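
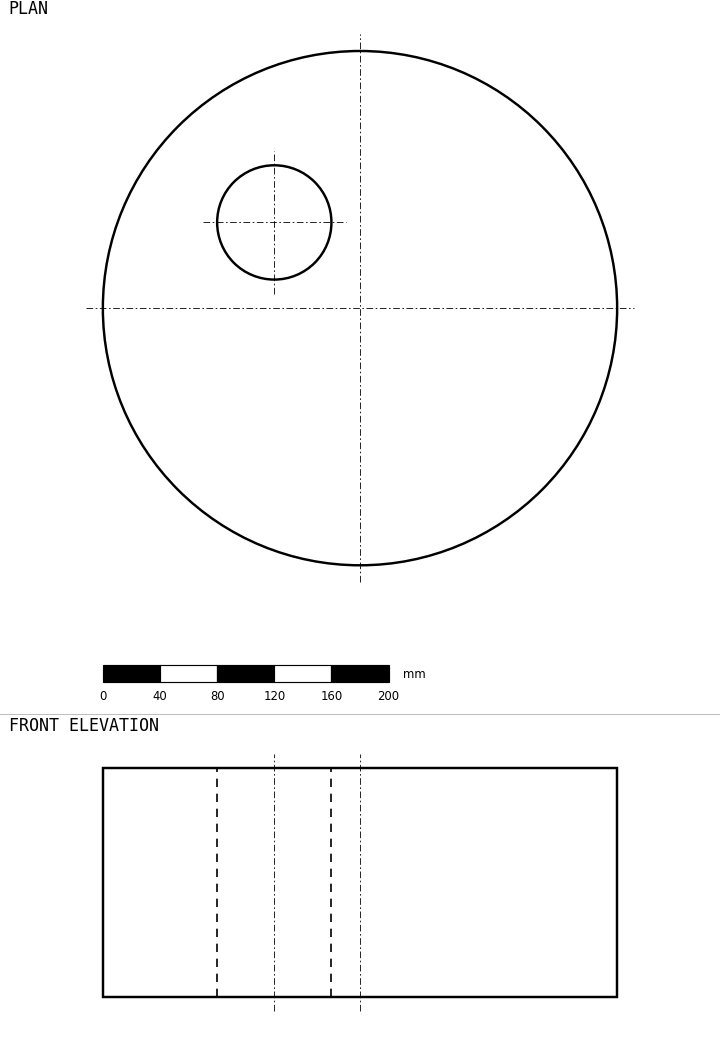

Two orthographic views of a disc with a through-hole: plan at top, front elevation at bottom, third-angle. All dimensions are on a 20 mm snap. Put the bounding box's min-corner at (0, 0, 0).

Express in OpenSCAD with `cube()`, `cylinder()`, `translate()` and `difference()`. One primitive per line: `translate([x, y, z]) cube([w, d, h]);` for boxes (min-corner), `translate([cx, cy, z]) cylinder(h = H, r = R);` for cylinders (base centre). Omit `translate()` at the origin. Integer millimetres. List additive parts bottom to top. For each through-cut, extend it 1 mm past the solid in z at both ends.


difference() {
  translate([180, 180, 0]) cylinder(h = 160, r = 180);
  translate([120, 240, -1]) cylinder(h = 162, r = 40);
}


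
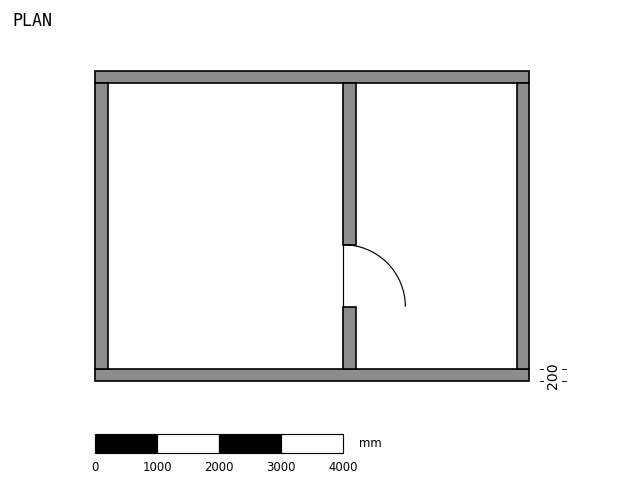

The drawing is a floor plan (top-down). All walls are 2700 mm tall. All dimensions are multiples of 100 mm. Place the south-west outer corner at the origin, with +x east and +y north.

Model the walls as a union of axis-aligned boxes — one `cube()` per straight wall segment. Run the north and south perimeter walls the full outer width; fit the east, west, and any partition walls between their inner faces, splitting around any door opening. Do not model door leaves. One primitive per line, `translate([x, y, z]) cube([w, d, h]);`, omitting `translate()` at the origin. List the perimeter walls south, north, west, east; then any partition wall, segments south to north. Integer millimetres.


cube([7000, 200, 2700]);
translate([0, 4800, 0]) cube([7000, 200, 2700]);
translate([0, 200, 0]) cube([200, 4600, 2700]);
translate([6800, 200, 0]) cube([200, 4600, 2700]);
translate([4000, 200, 0]) cube([200, 1000, 2700]);
translate([4000, 2200, 0]) cube([200, 2600, 2700]);


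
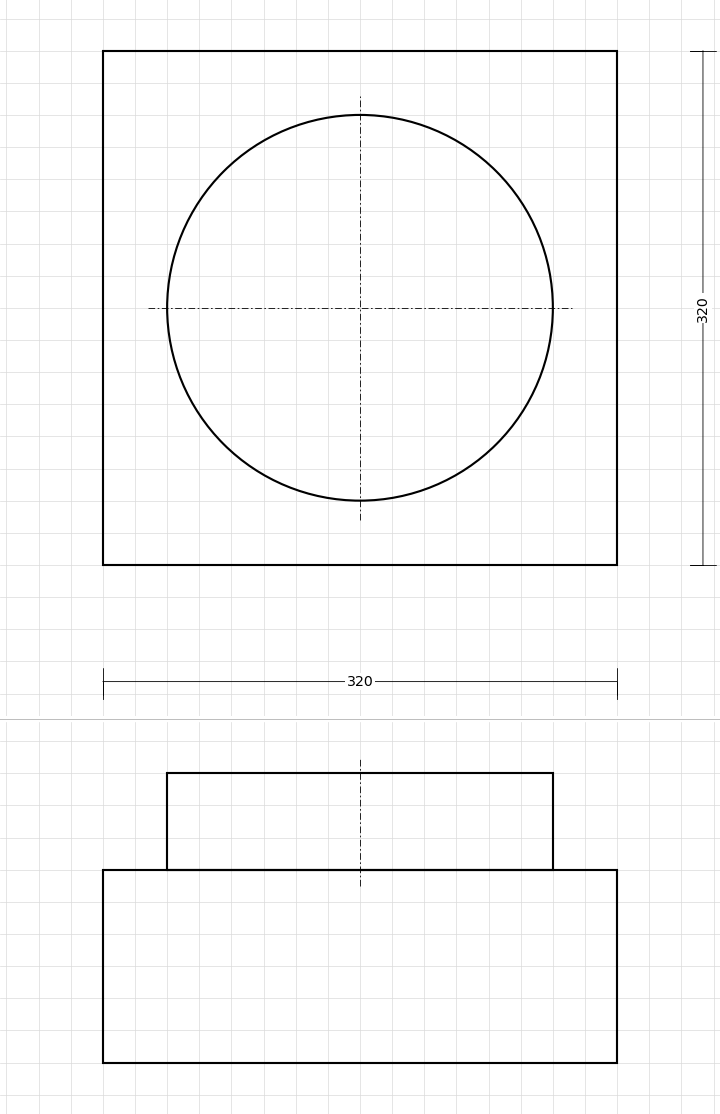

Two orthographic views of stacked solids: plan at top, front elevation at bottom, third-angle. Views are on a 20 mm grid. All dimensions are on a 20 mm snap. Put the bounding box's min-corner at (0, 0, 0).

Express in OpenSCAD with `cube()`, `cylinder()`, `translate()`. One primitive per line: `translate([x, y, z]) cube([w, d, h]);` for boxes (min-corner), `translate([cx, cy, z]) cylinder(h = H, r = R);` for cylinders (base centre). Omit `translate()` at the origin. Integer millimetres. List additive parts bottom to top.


cube([320, 320, 120]);
translate([160, 160, 120]) cylinder(h = 60, r = 120);


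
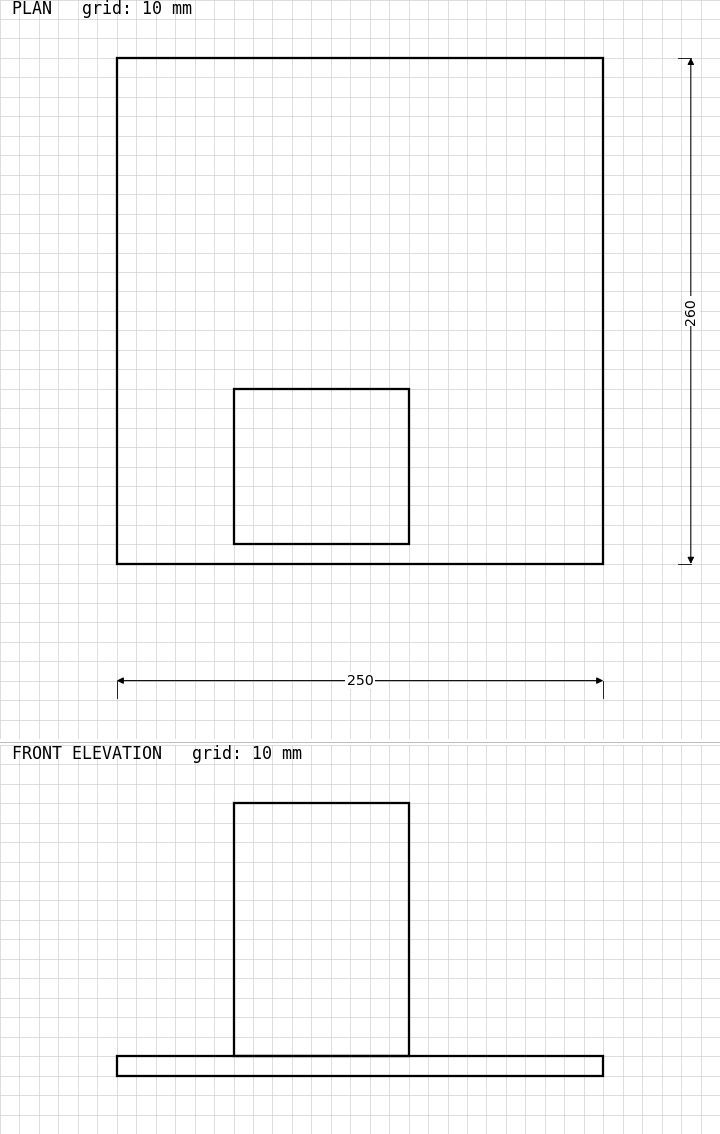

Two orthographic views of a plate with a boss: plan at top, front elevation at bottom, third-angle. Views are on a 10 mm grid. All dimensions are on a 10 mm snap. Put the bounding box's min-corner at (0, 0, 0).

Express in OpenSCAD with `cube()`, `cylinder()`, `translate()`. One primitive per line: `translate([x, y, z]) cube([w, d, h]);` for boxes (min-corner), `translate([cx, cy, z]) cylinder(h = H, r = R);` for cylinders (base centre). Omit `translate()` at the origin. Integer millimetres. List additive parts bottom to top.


cube([250, 260, 10]);
translate([60, 10, 10]) cube([90, 80, 130]);


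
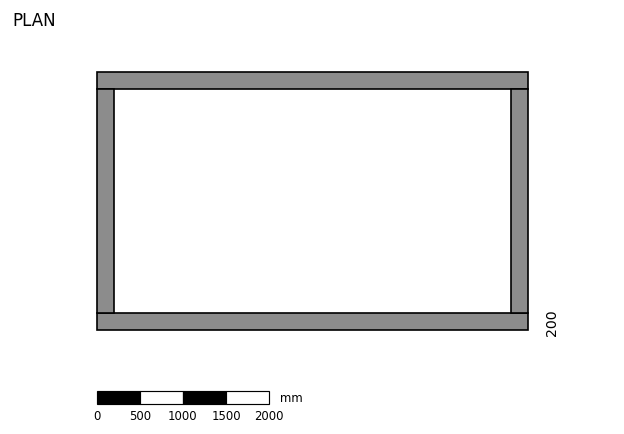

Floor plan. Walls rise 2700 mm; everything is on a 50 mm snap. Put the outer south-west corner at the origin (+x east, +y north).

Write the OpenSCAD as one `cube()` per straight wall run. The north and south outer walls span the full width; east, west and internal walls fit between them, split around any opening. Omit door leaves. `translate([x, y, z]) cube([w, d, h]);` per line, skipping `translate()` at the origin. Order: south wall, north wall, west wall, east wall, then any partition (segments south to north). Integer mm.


cube([5000, 200, 2700]);
translate([0, 2800, 0]) cube([5000, 200, 2700]);
translate([0, 200, 0]) cube([200, 2600, 2700]);
translate([4800, 200, 0]) cube([200, 2600, 2700]);


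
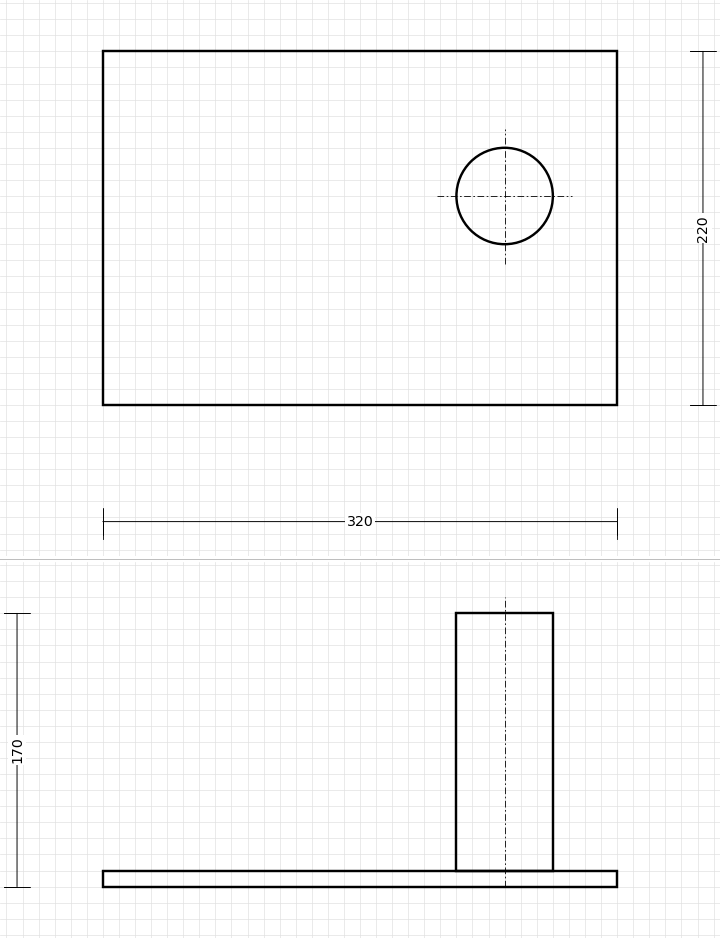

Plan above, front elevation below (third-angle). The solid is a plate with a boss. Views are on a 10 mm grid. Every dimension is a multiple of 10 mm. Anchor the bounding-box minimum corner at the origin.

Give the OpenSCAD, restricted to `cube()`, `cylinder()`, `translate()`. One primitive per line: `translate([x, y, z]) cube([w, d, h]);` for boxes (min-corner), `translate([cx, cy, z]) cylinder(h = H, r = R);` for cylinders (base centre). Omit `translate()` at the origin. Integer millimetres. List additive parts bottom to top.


cube([320, 220, 10]);
translate([250, 130, 10]) cylinder(h = 160, r = 30);


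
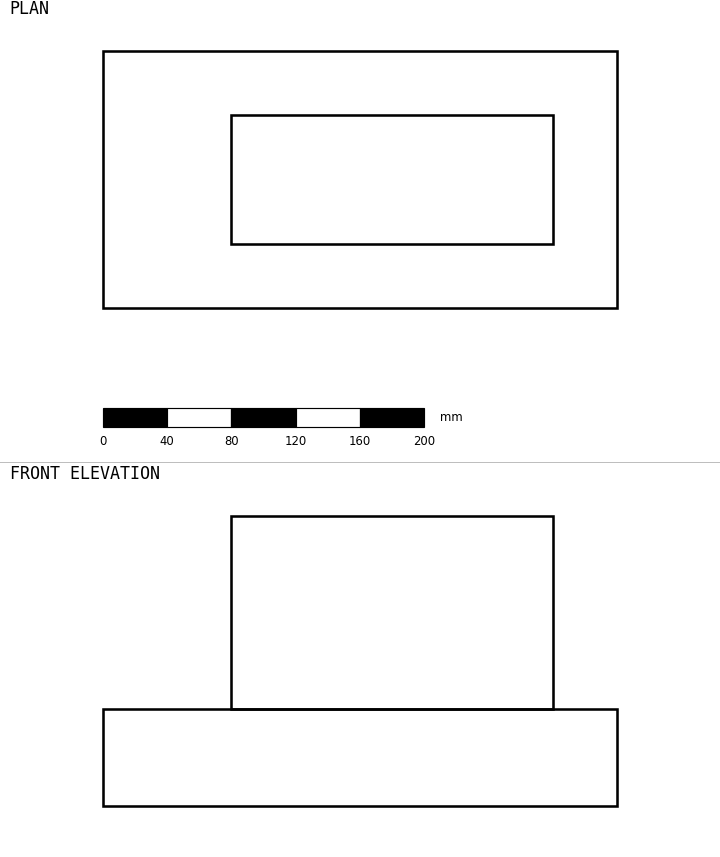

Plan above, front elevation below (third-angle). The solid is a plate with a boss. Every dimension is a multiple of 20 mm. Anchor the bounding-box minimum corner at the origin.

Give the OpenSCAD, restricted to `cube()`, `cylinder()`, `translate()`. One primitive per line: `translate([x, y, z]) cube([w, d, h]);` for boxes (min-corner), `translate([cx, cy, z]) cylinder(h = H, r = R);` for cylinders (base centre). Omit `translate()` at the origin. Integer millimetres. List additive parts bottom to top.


cube([320, 160, 60]);
translate([80, 40, 60]) cube([200, 80, 120]);


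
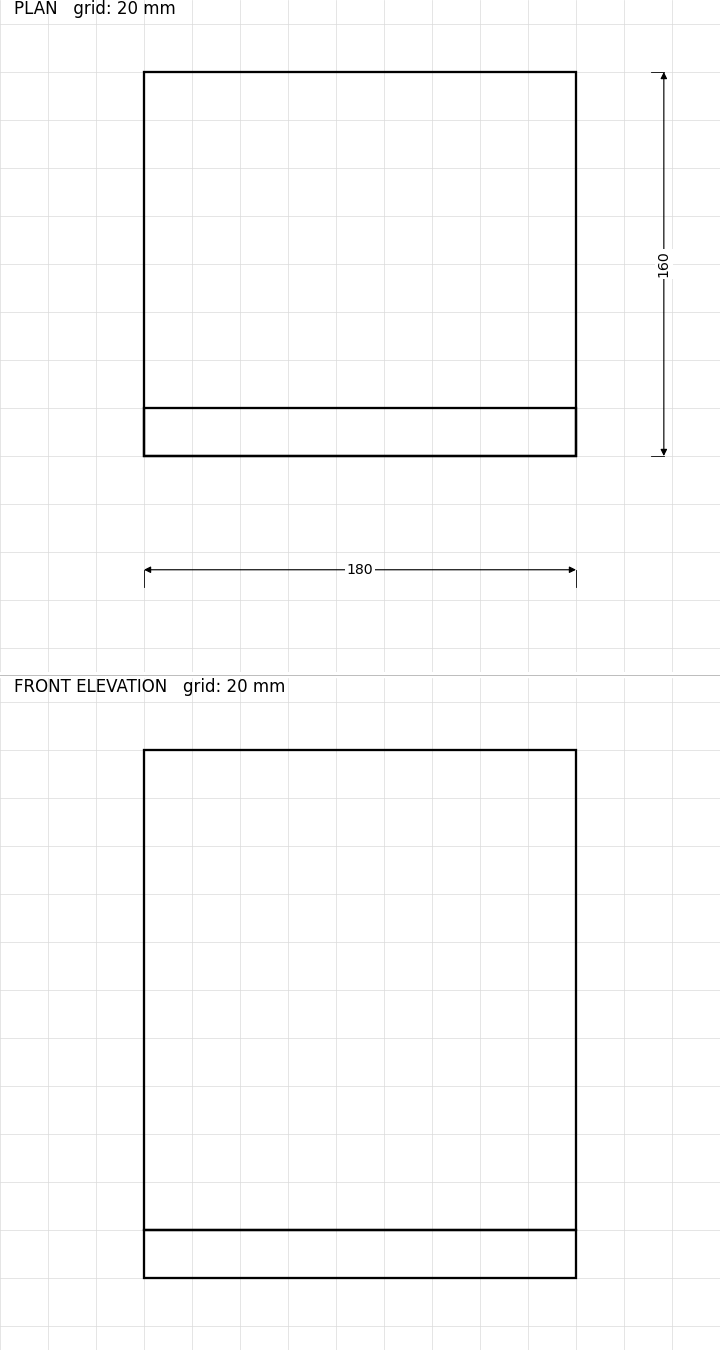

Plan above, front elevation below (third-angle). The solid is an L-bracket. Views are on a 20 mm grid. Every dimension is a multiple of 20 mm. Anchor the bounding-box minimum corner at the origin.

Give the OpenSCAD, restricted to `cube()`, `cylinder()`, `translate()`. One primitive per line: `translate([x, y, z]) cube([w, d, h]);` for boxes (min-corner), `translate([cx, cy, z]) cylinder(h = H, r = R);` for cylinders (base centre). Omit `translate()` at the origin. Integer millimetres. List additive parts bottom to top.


cube([180, 160, 20]);
translate([0, 0, 20]) cube([180, 20, 200]);


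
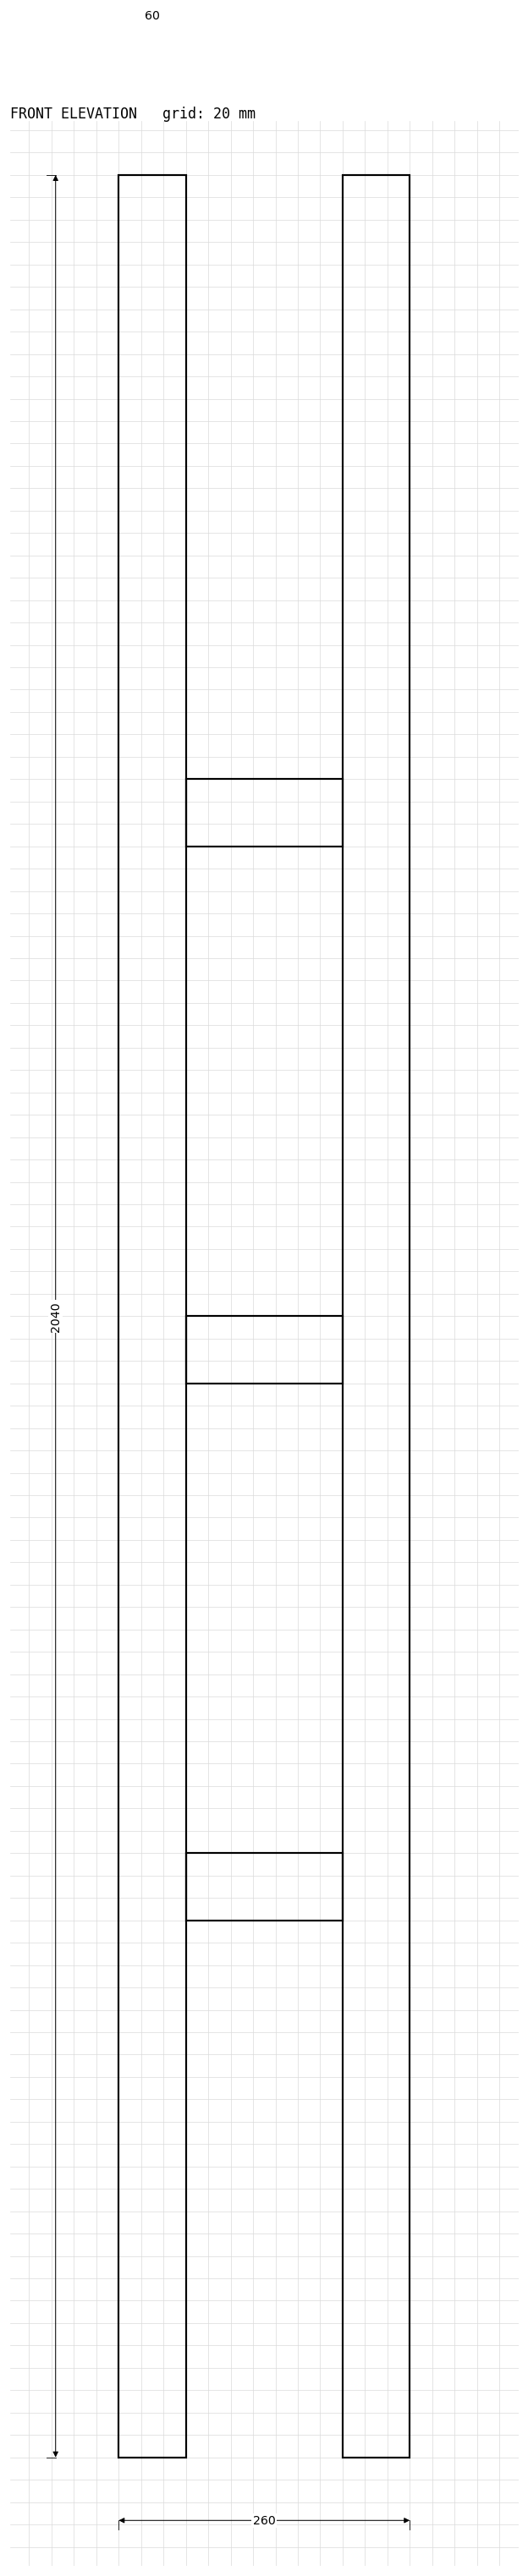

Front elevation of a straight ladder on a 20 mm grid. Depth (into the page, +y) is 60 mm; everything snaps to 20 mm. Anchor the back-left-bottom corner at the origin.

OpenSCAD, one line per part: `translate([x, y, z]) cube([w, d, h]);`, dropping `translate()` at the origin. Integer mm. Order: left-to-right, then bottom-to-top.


cube([60, 60, 2040]);
translate([60, 0, 480]) cube([140, 60, 60]);
translate([60, 0, 960]) cube([140, 60, 60]);
translate([60, 0, 1440]) cube([140, 60, 60]);
translate([200, 0, 0]) cube([60, 60, 2040]);


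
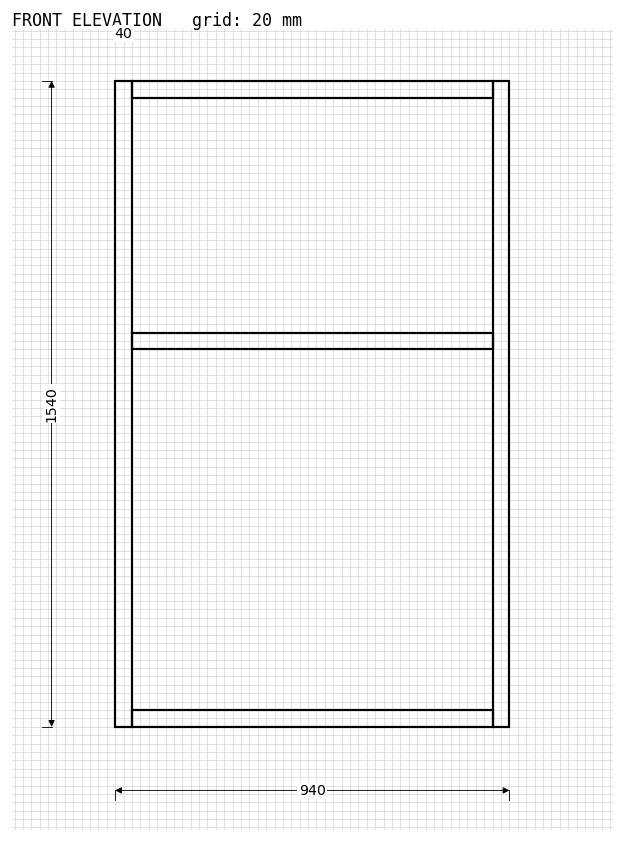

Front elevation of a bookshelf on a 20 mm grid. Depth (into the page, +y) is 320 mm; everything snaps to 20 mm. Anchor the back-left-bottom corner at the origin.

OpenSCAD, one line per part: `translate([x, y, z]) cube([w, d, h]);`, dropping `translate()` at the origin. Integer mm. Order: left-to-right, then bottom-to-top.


cube([40, 320, 1540]);
translate([40, 0, 0]) cube([860, 320, 40]);
translate([40, 0, 900]) cube([860, 320, 40]);
translate([40, 0, 1500]) cube([860, 320, 40]);
translate([900, 0, 0]) cube([40, 320, 1540]);


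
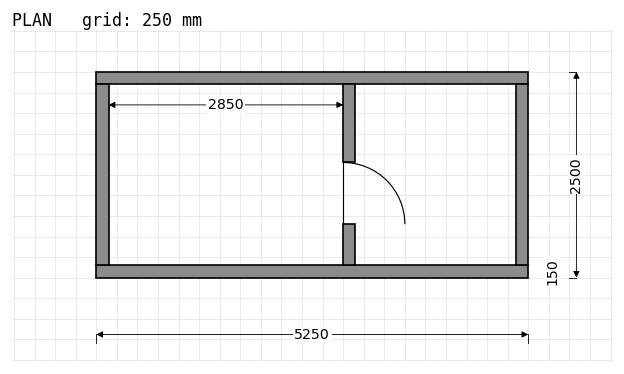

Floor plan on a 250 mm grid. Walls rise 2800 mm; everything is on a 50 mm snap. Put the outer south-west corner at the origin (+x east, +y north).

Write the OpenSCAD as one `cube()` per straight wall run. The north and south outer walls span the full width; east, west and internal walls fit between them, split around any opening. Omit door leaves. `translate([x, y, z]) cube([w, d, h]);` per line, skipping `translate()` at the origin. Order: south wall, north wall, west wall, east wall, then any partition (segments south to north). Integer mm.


cube([5250, 150, 2800]);
translate([0, 2350, 0]) cube([5250, 150, 2800]);
translate([0, 150, 0]) cube([150, 2200, 2800]);
translate([5100, 150, 0]) cube([150, 2200, 2800]);
translate([3000, 150, 0]) cube([150, 500, 2800]);
translate([3000, 1400, 0]) cube([150, 950, 2800]);


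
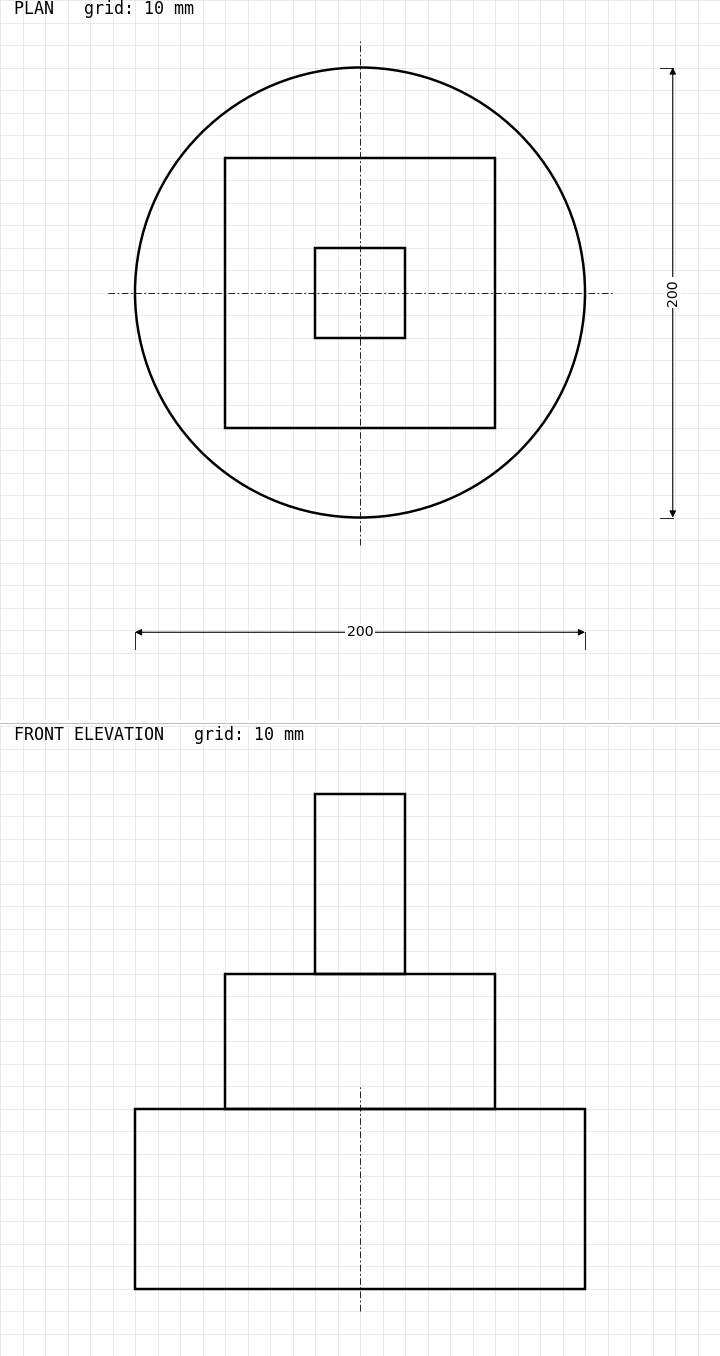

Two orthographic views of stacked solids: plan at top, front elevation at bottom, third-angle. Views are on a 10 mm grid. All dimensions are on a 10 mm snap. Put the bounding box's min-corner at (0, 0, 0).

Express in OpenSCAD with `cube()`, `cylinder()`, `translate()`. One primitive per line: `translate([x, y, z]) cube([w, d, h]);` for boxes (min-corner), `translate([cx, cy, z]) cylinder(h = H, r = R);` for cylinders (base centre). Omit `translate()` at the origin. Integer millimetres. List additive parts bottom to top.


translate([100, 100, 0]) cylinder(h = 80, r = 100);
translate([40, 40, 80]) cube([120, 120, 60]);
translate([80, 80, 140]) cube([40, 40, 80]);


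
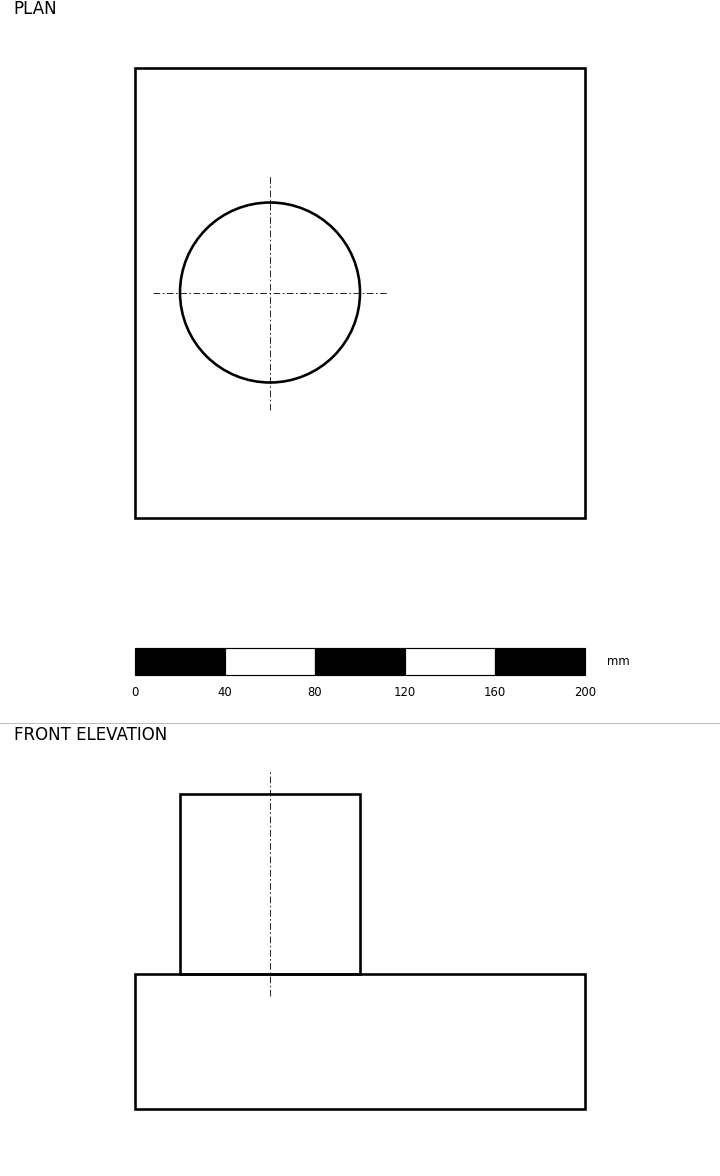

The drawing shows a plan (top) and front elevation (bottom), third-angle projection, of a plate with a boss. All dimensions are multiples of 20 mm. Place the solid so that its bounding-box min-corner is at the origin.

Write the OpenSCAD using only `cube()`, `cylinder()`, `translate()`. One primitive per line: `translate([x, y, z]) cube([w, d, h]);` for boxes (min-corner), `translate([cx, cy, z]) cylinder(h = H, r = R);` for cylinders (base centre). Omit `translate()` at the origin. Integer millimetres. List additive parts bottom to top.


cube([200, 200, 60]);
translate([60, 100, 60]) cylinder(h = 80, r = 40);


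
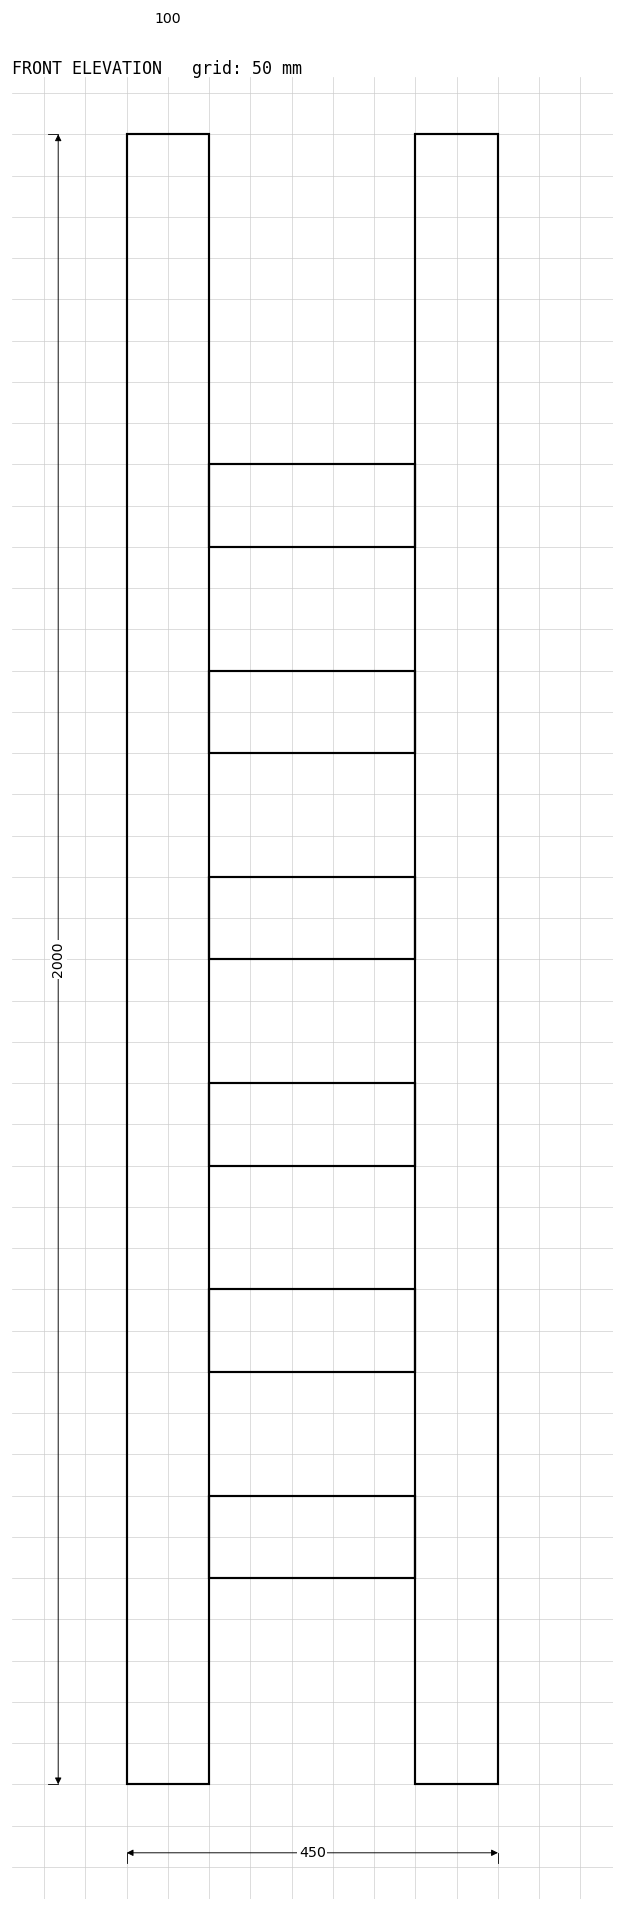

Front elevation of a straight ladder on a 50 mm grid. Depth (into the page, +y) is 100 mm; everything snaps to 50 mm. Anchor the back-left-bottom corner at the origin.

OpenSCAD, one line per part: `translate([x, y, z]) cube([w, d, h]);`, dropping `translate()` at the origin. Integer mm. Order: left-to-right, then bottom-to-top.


cube([100, 100, 2000]);
translate([100, 0, 250]) cube([250, 100, 100]);
translate([100, 0, 500]) cube([250, 100, 100]);
translate([100, 0, 750]) cube([250, 100, 100]);
translate([100, 0, 1000]) cube([250, 100, 100]);
translate([100, 0, 1250]) cube([250, 100, 100]);
translate([100, 0, 1500]) cube([250, 100, 100]);
translate([350, 0, 0]) cube([100, 100, 2000]);


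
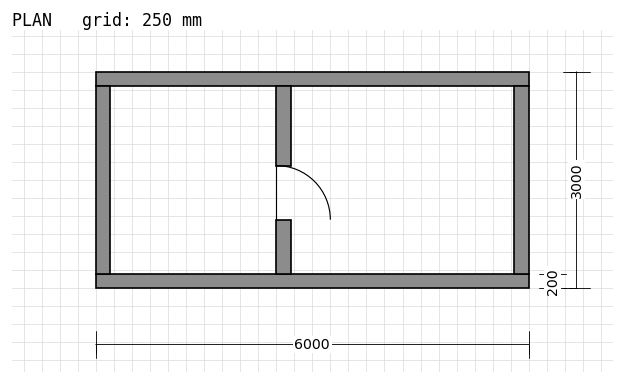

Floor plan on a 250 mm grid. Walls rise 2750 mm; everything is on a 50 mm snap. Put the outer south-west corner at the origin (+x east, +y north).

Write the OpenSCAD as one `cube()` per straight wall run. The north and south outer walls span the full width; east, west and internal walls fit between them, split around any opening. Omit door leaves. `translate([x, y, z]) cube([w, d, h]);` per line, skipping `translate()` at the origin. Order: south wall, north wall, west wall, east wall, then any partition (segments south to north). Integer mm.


cube([6000, 200, 2750]);
translate([0, 2800, 0]) cube([6000, 200, 2750]);
translate([0, 200, 0]) cube([200, 2600, 2750]);
translate([5800, 200, 0]) cube([200, 2600, 2750]);
translate([2500, 200, 0]) cube([200, 750, 2750]);
translate([2500, 1700, 0]) cube([200, 1100, 2750]);


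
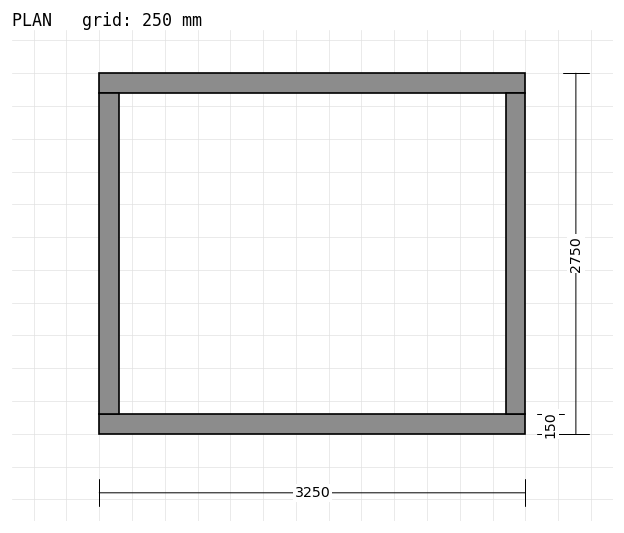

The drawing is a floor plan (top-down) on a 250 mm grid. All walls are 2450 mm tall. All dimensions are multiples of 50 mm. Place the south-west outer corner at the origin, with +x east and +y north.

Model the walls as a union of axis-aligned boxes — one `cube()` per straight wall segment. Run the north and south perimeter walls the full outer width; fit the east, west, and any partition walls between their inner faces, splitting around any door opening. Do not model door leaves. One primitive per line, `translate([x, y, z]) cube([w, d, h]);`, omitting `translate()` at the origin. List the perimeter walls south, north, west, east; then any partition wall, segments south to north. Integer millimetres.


cube([3250, 150, 2450]);
translate([0, 2600, 0]) cube([3250, 150, 2450]);
translate([0, 150, 0]) cube([150, 2450, 2450]);
translate([3100, 150, 0]) cube([150, 2450, 2450]);


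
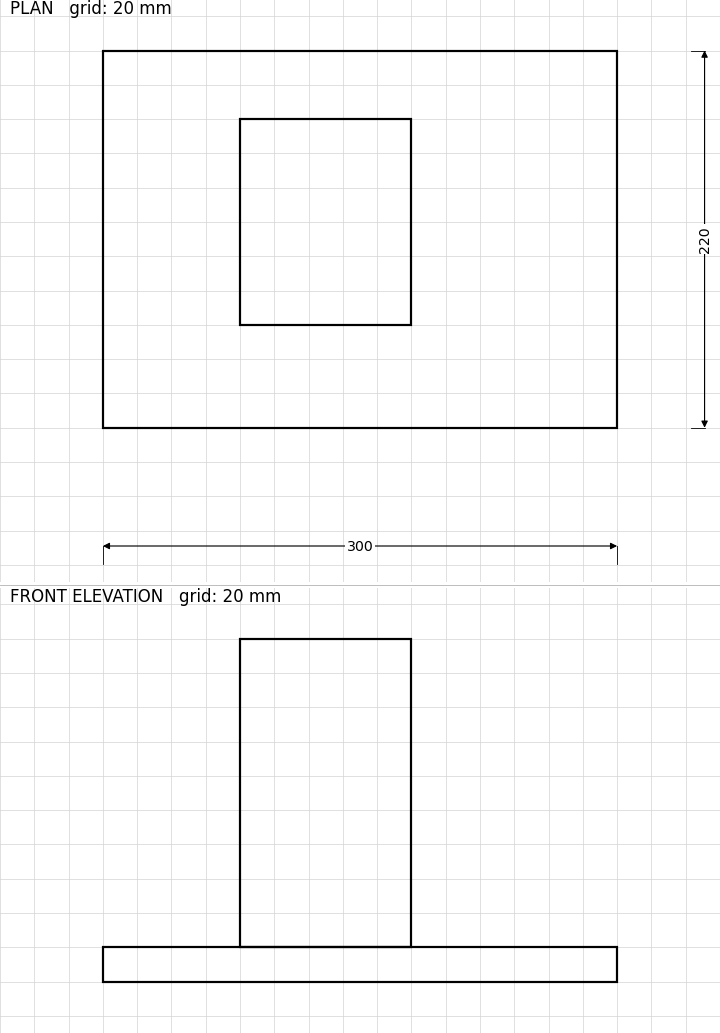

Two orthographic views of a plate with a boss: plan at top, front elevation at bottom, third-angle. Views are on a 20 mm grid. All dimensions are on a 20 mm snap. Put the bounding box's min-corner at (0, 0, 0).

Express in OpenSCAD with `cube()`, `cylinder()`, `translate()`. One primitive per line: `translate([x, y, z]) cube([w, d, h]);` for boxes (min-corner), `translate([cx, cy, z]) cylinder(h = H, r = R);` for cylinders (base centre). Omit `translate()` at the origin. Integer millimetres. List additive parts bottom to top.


cube([300, 220, 20]);
translate([80, 60, 20]) cube([100, 120, 180]);


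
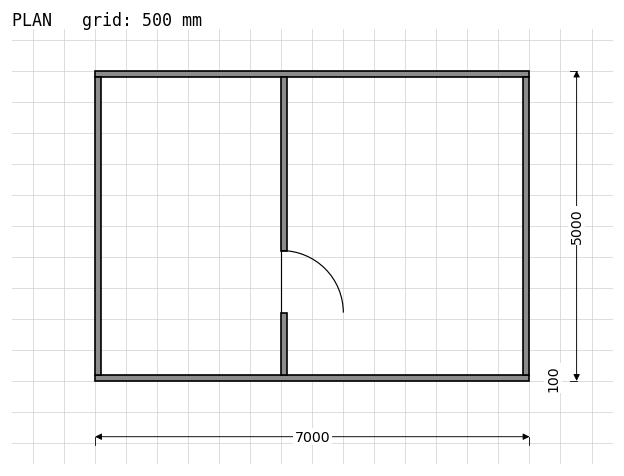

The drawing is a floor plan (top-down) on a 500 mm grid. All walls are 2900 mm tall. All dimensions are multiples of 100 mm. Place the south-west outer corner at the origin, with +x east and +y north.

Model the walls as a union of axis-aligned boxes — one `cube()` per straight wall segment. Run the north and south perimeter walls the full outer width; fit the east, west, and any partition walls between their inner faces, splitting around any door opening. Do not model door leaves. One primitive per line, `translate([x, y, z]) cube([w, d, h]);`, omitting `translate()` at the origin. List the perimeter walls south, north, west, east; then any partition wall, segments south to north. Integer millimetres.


cube([7000, 100, 2900]);
translate([0, 4900, 0]) cube([7000, 100, 2900]);
translate([0, 100, 0]) cube([100, 4800, 2900]);
translate([6900, 100, 0]) cube([100, 4800, 2900]);
translate([3000, 100, 0]) cube([100, 1000, 2900]);
translate([3000, 2100, 0]) cube([100, 2800, 2900]);


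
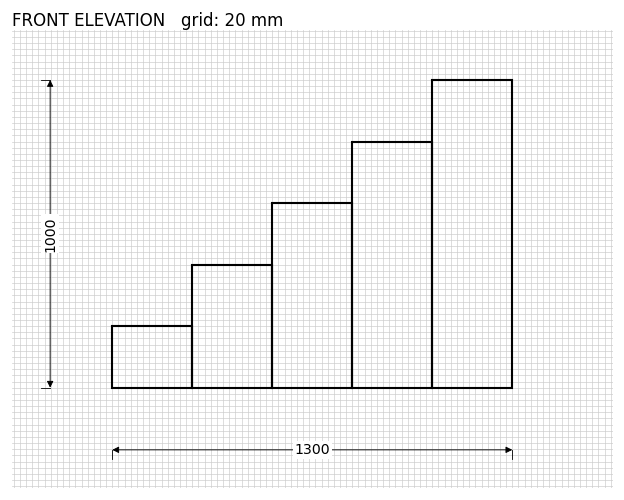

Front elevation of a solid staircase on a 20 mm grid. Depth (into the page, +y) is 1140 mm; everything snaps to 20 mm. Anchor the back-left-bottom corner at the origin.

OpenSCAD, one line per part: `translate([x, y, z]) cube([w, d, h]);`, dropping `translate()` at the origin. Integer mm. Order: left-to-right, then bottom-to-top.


cube([260, 1140, 200]);
translate([260, 0, 0]) cube([260, 1140, 400]);
translate([520, 0, 0]) cube([260, 1140, 600]);
translate([780, 0, 0]) cube([260, 1140, 800]);
translate([1040, 0, 0]) cube([260, 1140, 1000]);


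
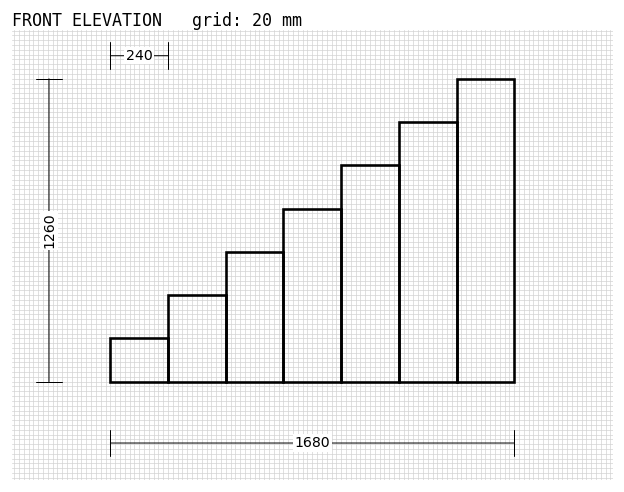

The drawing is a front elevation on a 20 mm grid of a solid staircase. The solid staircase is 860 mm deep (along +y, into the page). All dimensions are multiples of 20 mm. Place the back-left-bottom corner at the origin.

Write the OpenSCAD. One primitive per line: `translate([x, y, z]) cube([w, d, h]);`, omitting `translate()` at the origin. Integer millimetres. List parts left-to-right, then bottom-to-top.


cube([240, 860, 180]);
translate([240, 0, 0]) cube([240, 860, 360]);
translate([480, 0, 0]) cube([240, 860, 540]);
translate([720, 0, 0]) cube([240, 860, 720]);
translate([960, 0, 0]) cube([240, 860, 900]);
translate([1200, 0, 0]) cube([240, 860, 1080]);
translate([1440, 0, 0]) cube([240, 860, 1260]);


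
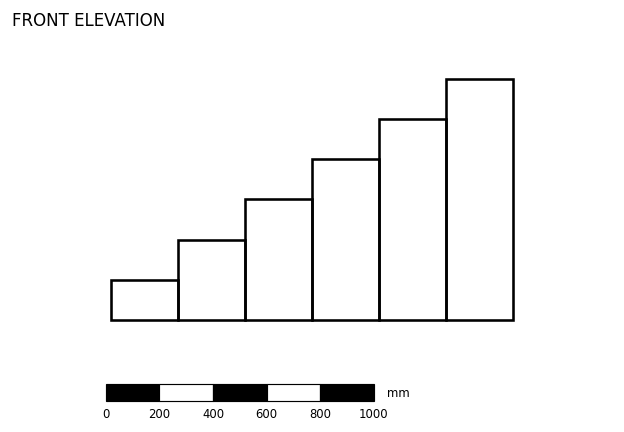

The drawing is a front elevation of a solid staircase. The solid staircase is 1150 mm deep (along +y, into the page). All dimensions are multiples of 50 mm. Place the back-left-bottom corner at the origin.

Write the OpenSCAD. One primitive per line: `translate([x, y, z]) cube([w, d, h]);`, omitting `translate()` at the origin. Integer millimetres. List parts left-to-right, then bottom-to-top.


cube([250, 1150, 150]);
translate([250, 0, 0]) cube([250, 1150, 300]);
translate([500, 0, 0]) cube([250, 1150, 450]);
translate([750, 0, 0]) cube([250, 1150, 600]);
translate([1000, 0, 0]) cube([250, 1150, 750]);
translate([1250, 0, 0]) cube([250, 1150, 900]);


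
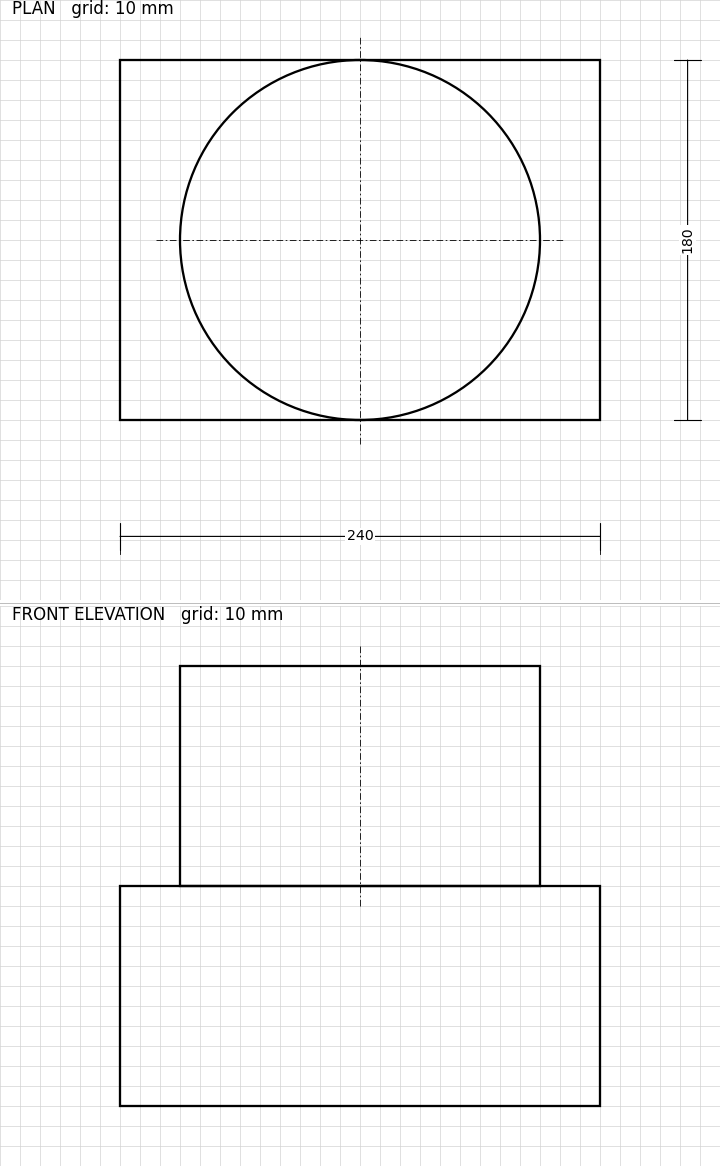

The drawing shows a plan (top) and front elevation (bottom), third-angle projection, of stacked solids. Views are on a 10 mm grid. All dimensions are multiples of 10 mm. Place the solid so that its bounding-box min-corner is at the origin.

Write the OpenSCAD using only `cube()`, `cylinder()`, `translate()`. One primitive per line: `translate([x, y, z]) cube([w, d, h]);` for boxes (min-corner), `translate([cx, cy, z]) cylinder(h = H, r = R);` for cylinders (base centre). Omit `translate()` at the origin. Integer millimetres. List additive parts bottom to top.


cube([240, 180, 110]);
translate([120, 90, 110]) cylinder(h = 110, r = 90);


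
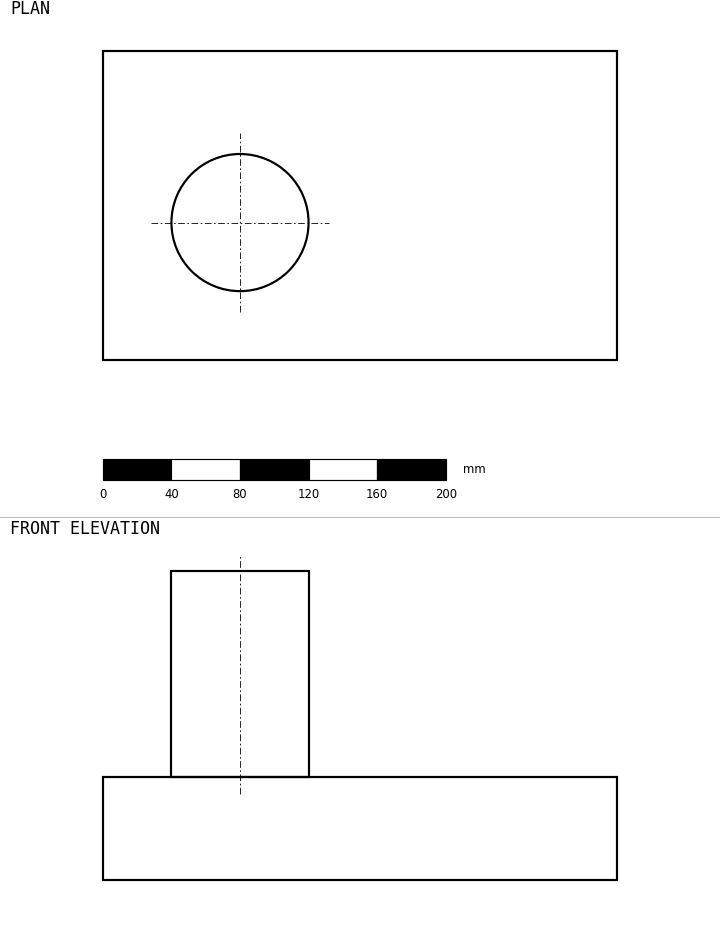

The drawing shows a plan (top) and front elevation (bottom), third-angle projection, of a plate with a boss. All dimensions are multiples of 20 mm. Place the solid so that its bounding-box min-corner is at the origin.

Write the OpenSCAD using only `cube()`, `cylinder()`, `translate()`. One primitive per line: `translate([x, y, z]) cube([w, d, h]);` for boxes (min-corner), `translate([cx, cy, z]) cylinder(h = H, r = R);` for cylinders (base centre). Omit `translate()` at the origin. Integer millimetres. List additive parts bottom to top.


cube([300, 180, 60]);
translate([80, 80, 60]) cylinder(h = 120, r = 40);


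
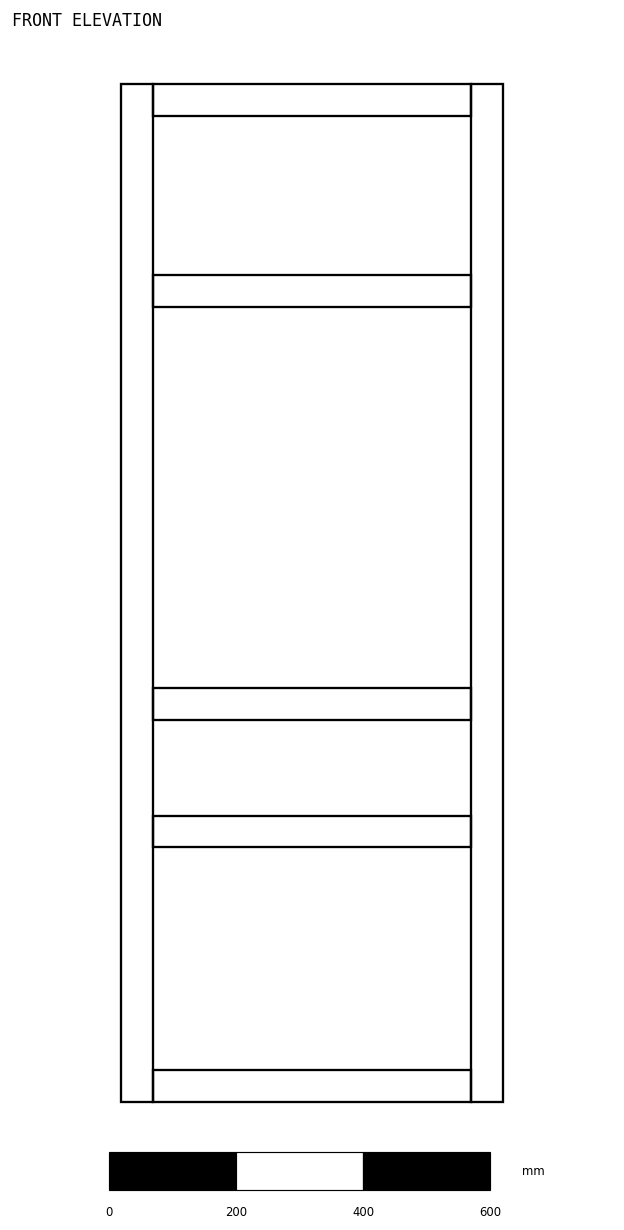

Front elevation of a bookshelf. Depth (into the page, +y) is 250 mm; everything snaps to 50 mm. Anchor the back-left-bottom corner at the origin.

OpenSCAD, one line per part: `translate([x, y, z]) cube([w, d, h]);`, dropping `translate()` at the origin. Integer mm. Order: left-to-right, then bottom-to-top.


cube([50, 250, 1600]);
translate([50, 0, 0]) cube([500, 250, 50]);
translate([50, 0, 400]) cube([500, 250, 50]);
translate([50, 0, 600]) cube([500, 250, 50]);
translate([50, 0, 1250]) cube([500, 250, 50]);
translate([50, 0, 1550]) cube([500, 250, 50]);
translate([550, 0, 0]) cube([50, 250, 1600]);


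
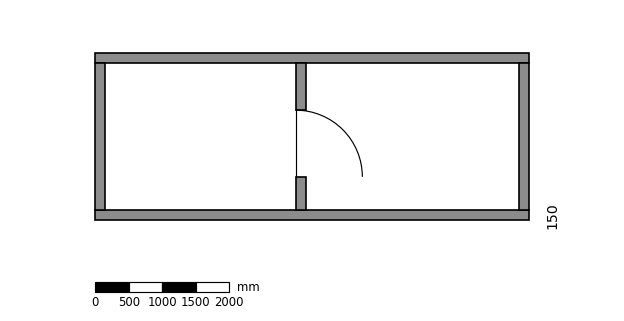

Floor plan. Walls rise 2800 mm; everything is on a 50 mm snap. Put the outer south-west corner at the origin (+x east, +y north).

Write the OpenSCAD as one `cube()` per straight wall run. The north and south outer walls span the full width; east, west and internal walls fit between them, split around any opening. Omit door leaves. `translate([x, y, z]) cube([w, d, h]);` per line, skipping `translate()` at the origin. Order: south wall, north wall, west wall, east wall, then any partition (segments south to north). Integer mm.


cube([6500, 150, 2800]);
translate([0, 2350, 0]) cube([6500, 150, 2800]);
translate([0, 150, 0]) cube([150, 2200, 2800]);
translate([6350, 150, 0]) cube([150, 2200, 2800]);
translate([3000, 150, 0]) cube([150, 500, 2800]);
translate([3000, 1650, 0]) cube([150, 700, 2800]);


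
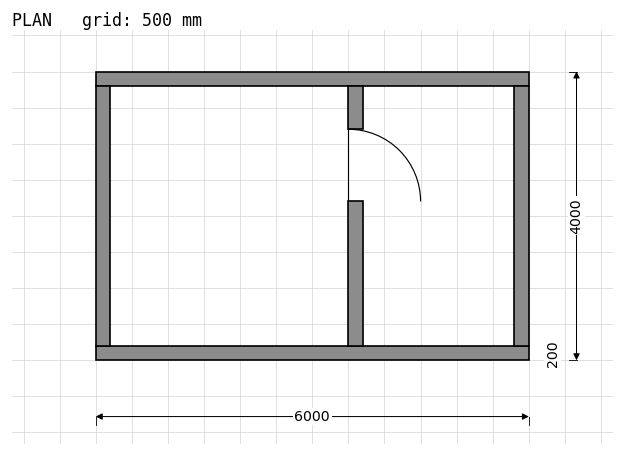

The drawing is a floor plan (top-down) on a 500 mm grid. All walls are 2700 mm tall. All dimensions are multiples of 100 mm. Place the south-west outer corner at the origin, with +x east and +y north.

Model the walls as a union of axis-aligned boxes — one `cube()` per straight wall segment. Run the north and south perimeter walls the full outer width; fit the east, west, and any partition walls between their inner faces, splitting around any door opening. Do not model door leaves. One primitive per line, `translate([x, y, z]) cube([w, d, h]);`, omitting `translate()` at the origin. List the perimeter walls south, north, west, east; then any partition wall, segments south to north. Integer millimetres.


cube([6000, 200, 2700]);
translate([0, 3800, 0]) cube([6000, 200, 2700]);
translate([0, 200, 0]) cube([200, 3600, 2700]);
translate([5800, 200, 0]) cube([200, 3600, 2700]);
translate([3500, 200, 0]) cube([200, 2000, 2700]);
translate([3500, 3200, 0]) cube([200, 600, 2700]);


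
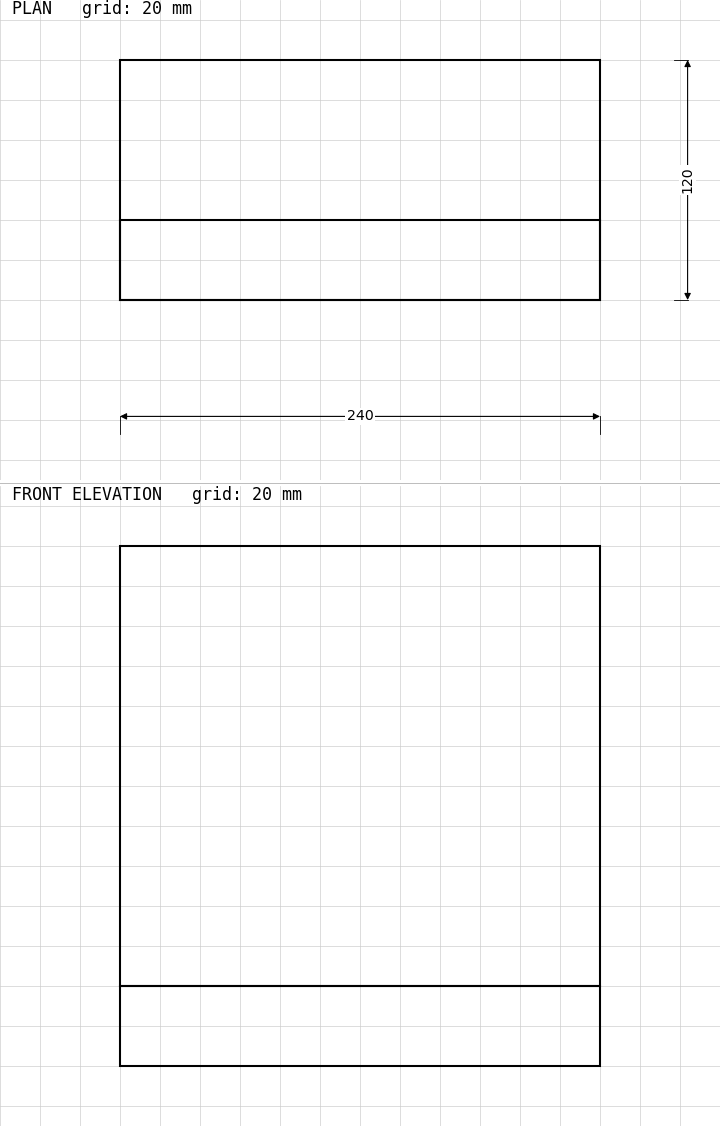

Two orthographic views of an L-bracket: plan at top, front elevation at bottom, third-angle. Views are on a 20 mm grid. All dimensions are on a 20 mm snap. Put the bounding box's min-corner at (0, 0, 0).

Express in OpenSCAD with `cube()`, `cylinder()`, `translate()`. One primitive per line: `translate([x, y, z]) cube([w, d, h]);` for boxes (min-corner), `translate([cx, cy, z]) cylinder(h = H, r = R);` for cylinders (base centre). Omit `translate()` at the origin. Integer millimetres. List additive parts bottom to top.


cube([240, 120, 40]);
translate([0, 0, 40]) cube([240, 40, 220]);


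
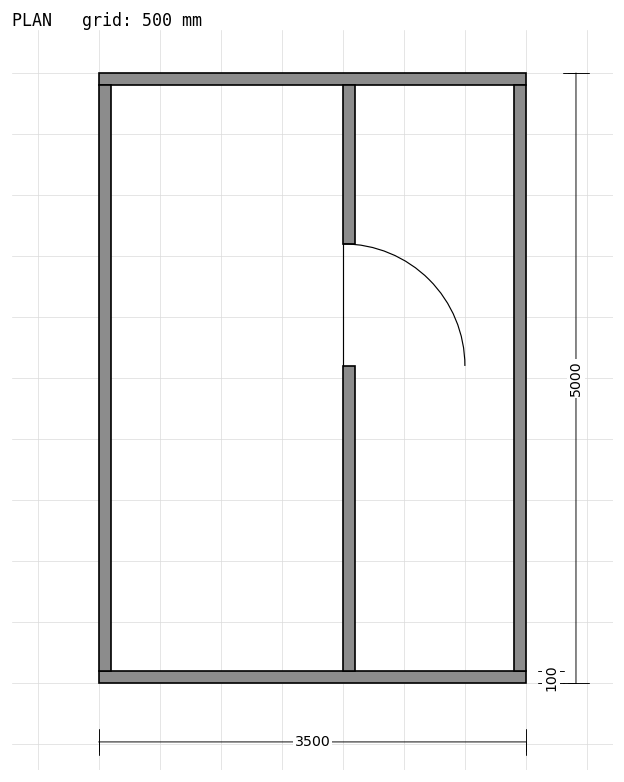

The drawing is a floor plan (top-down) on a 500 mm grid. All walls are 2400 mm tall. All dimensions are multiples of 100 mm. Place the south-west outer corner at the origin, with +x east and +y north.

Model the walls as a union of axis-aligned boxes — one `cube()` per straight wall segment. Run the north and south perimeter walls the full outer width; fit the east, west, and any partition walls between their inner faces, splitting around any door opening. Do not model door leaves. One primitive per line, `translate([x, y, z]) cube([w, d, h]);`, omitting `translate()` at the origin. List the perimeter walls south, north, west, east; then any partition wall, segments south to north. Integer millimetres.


cube([3500, 100, 2400]);
translate([0, 4900, 0]) cube([3500, 100, 2400]);
translate([0, 100, 0]) cube([100, 4800, 2400]);
translate([3400, 100, 0]) cube([100, 4800, 2400]);
translate([2000, 100, 0]) cube([100, 2500, 2400]);
translate([2000, 3600, 0]) cube([100, 1300, 2400]);


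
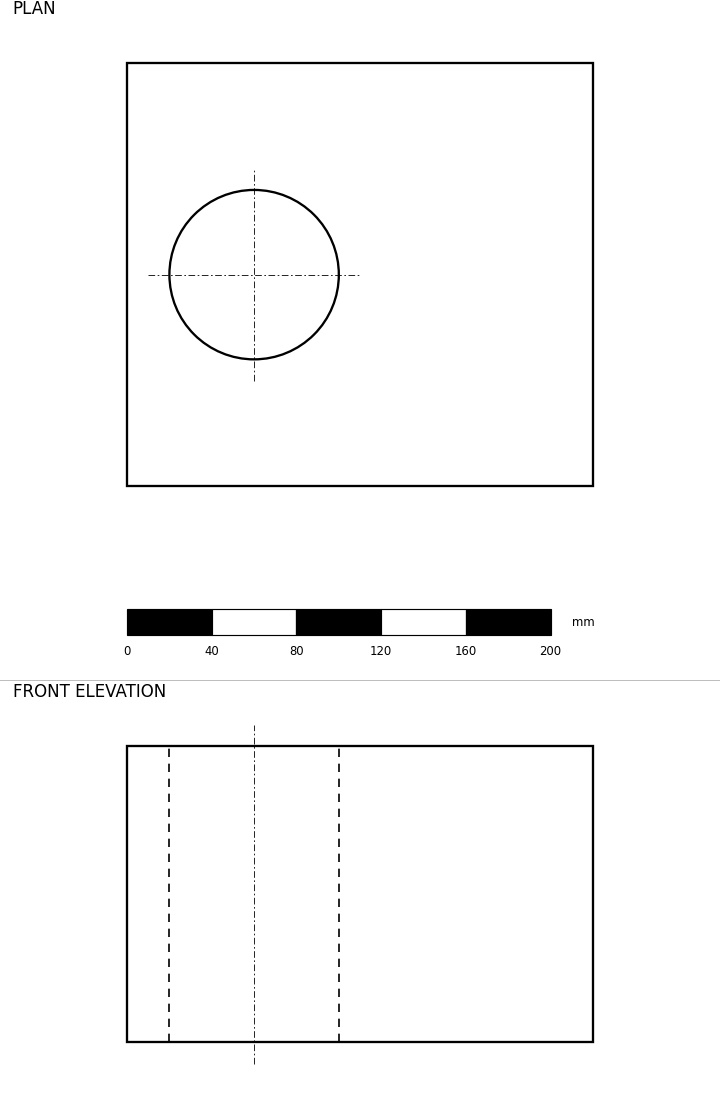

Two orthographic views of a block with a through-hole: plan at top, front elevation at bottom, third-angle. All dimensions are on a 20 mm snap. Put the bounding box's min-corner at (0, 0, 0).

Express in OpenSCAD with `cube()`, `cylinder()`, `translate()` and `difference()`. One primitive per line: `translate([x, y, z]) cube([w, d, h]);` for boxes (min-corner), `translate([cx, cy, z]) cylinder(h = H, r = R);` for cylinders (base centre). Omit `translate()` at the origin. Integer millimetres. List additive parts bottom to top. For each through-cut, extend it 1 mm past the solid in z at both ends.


difference() {
  cube([220, 200, 140]);
  translate([60, 100, -1]) cylinder(h = 142, r = 40);
}


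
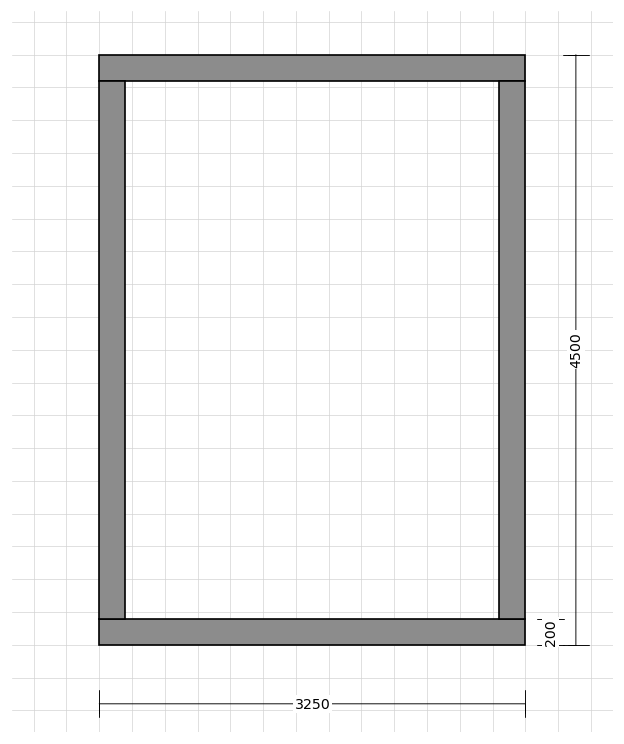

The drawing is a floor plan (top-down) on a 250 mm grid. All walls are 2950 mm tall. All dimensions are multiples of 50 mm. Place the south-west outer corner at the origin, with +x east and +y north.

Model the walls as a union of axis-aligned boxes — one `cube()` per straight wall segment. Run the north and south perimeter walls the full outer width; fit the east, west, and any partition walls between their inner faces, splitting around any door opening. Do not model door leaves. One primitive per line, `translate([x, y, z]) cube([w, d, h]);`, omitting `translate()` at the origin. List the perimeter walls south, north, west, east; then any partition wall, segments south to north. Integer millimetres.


cube([3250, 200, 2950]);
translate([0, 4300, 0]) cube([3250, 200, 2950]);
translate([0, 200, 0]) cube([200, 4100, 2950]);
translate([3050, 200, 0]) cube([200, 4100, 2950]);


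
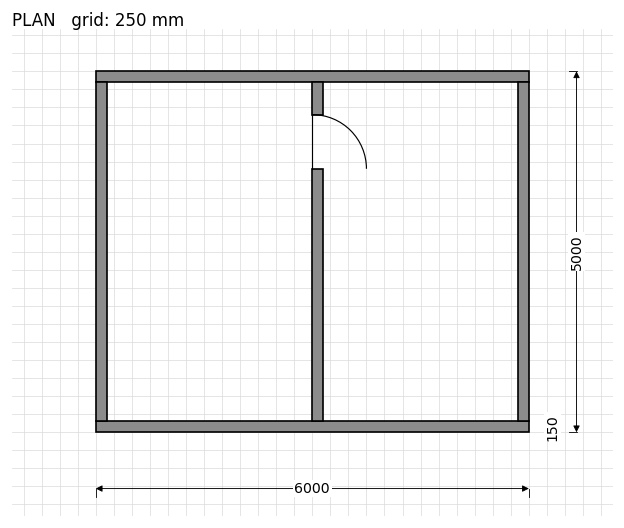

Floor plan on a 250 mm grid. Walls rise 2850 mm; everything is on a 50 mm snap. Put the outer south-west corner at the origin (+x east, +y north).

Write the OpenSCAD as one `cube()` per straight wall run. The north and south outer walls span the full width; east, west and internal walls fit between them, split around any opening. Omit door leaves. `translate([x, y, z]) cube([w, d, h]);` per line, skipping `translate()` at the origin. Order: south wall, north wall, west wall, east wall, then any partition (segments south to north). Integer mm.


cube([6000, 150, 2850]);
translate([0, 4850, 0]) cube([6000, 150, 2850]);
translate([0, 150, 0]) cube([150, 4700, 2850]);
translate([5850, 150, 0]) cube([150, 4700, 2850]);
translate([3000, 150, 0]) cube([150, 3500, 2850]);
translate([3000, 4400, 0]) cube([150, 450, 2850]);


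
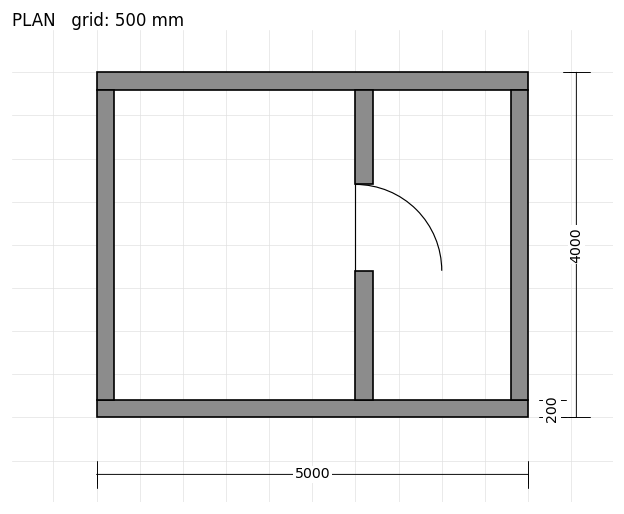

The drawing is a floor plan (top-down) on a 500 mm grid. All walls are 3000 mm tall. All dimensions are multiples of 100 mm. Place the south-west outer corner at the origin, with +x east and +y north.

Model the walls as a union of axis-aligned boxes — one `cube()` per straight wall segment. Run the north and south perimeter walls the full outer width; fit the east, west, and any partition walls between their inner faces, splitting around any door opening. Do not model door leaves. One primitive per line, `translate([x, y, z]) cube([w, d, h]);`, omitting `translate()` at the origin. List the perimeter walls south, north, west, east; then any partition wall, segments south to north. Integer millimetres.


cube([5000, 200, 3000]);
translate([0, 3800, 0]) cube([5000, 200, 3000]);
translate([0, 200, 0]) cube([200, 3600, 3000]);
translate([4800, 200, 0]) cube([200, 3600, 3000]);
translate([3000, 200, 0]) cube([200, 1500, 3000]);
translate([3000, 2700, 0]) cube([200, 1100, 3000]);


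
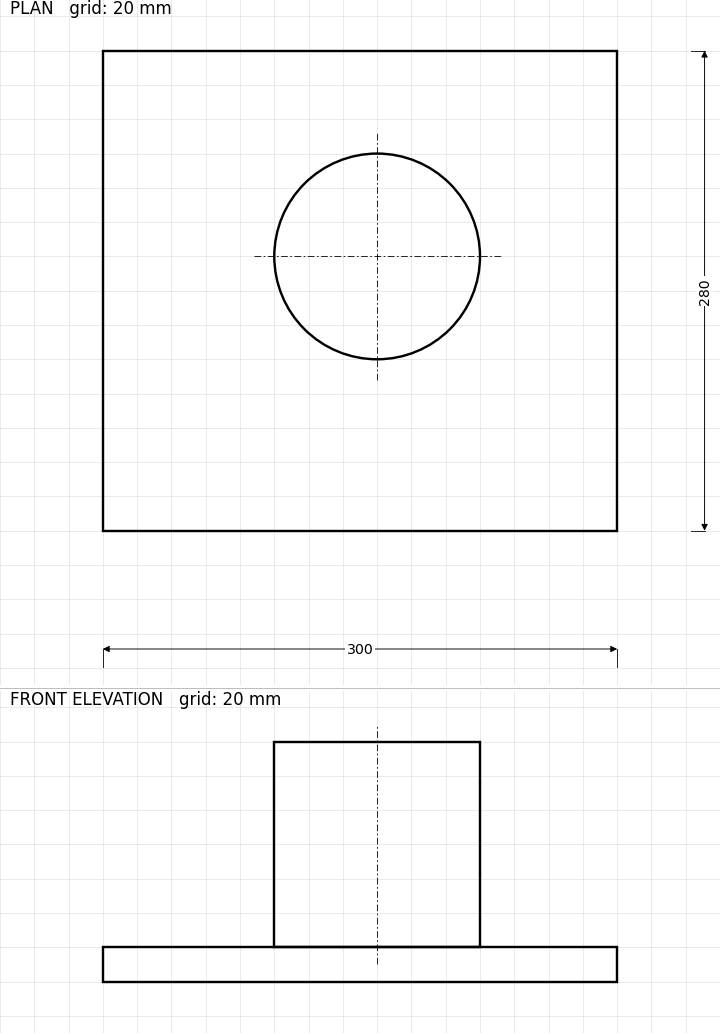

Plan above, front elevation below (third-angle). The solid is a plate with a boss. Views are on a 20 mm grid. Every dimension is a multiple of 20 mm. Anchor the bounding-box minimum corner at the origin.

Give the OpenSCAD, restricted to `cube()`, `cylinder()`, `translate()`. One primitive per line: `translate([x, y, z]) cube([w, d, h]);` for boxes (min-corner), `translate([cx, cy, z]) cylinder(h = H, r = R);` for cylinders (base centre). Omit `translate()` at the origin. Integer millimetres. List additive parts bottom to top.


cube([300, 280, 20]);
translate([160, 160, 20]) cylinder(h = 120, r = 60);


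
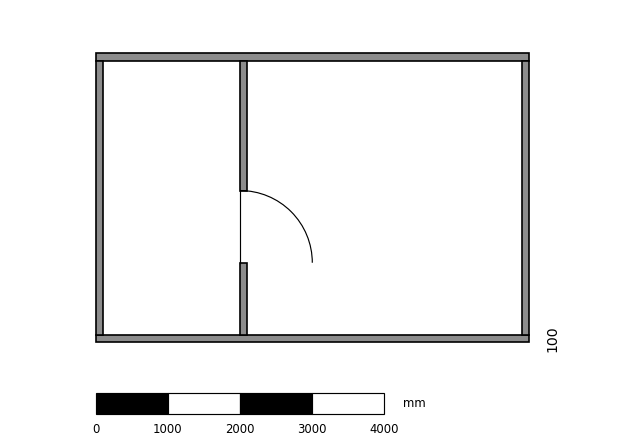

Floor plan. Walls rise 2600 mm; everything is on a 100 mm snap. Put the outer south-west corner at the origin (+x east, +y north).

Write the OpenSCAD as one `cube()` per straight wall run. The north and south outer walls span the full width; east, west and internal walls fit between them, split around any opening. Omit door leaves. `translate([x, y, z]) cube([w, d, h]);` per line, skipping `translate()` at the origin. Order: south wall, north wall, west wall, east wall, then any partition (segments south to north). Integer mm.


cube([6000, 100, 2600]);
translate([0, 3900, 0]) cube([6000, 100, 2600]);
translate([0, 100, 0]) cube([100, 3800, 2600]);
translate([5900, 100, 0]) cube([100, 3800, 2600]);
translate([2000, 100, 0]) cube([100, 1000, 2600]);
translate([2000, 2100, 0]) cube([100, 1800, 2600]);


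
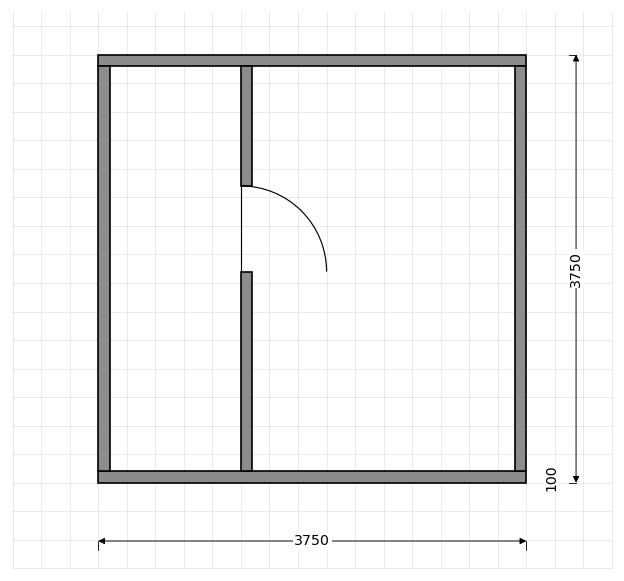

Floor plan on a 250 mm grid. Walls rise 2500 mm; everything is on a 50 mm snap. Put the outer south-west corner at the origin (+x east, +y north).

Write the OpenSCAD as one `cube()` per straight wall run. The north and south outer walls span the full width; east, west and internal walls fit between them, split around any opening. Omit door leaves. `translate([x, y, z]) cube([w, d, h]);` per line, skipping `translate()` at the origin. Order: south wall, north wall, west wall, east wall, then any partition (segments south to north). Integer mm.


cube([3750, 100, 2500]);
translate([0, 3650, 0]) cube([3750, 100, 2500]);
translate([0, 100, 0]) cube([100, 3550, 2500]);
translate([3650, 100, 0]) cube([100, 3550, 2500]);
translate([1250, 100, 0]) cube([100, 1750, 2500]);
translate([1250, 2600, 0]) cube([100, 1050, 2500]);


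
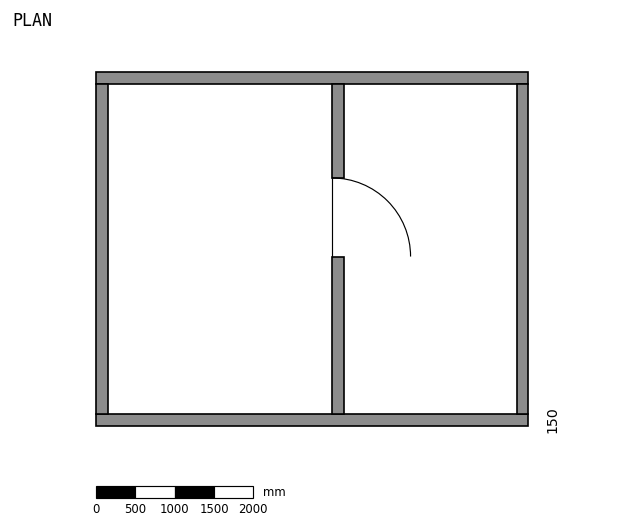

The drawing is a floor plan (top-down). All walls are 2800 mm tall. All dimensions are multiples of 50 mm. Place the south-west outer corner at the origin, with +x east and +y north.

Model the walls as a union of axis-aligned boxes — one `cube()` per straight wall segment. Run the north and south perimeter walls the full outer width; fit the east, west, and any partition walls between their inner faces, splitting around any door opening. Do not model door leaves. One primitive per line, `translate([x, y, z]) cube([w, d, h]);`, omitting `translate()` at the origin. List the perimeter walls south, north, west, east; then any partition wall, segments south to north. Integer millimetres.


cube([5500, 150, 2800]);
translate([0, 4350, 0]) cube([5500, 150, 2800]);
translate([0, 150, 0]) cube([150, 4200, 2800]);
translate([5350, 150, 0]) cube([150, 4200, 2800]);
translate([3000, 150, 0]) cube([150, 2000, 2800]);
translate([3000, 3150, 0]) cube([150, 1200, 2800]);


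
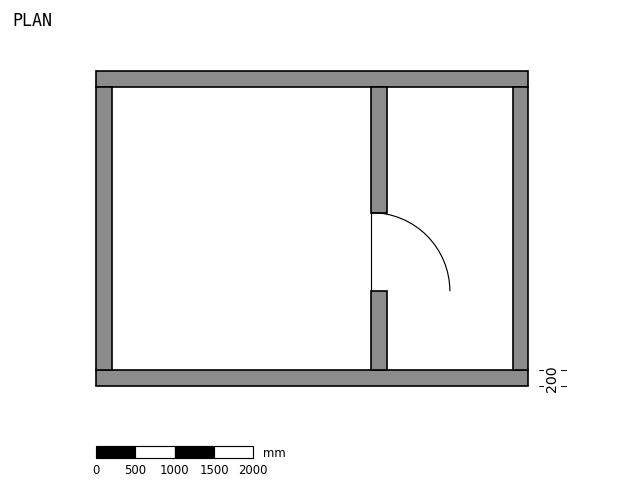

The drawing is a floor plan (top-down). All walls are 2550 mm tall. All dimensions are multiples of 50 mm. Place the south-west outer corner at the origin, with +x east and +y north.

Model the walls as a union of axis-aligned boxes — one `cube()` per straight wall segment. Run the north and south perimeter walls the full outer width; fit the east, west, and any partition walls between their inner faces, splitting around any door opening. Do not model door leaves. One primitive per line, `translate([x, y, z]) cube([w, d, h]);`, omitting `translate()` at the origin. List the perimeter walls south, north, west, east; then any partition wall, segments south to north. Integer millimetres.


cube([5500, 200, 2550]);
translate([0, 3800, 0]) cube([5500, 200, 2550]);
translate([0, 200, 0]) cube([200, 3600, 2550]);
translate([5300, 200, 0]) cube([200, 3600, 2550]);
translate([3500, 200, 0]) cube([200, 1000, 2550]);
translate([3500, 2200, 0]) cube([200, 1600, 2550]);


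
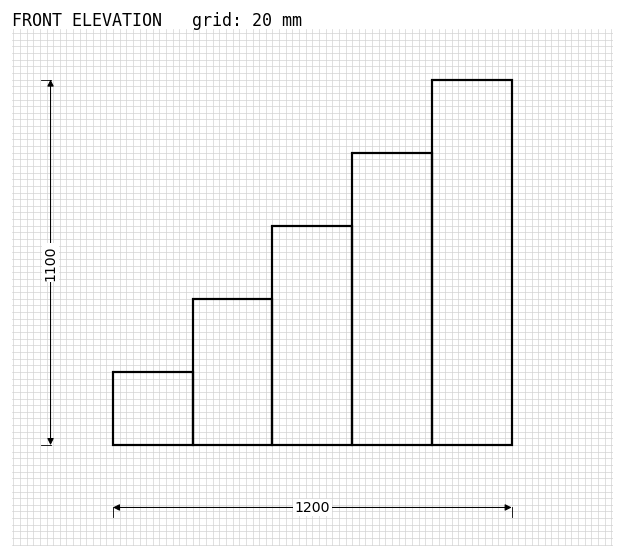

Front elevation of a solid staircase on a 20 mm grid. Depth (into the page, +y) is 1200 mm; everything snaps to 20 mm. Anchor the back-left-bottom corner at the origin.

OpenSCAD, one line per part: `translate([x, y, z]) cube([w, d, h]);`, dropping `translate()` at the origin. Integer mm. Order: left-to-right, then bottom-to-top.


cube([240, 1200, 220]);
translate([240, 0, 0]) cube([240, 1200, 440]);
translate([480, 0, 0]) cube([240, 1200, 660]);
translate([720, 0, 0]) cube([240, 1200, 880]);
translate([960, 0, 0]) cube([240, 1200, 1100]);
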